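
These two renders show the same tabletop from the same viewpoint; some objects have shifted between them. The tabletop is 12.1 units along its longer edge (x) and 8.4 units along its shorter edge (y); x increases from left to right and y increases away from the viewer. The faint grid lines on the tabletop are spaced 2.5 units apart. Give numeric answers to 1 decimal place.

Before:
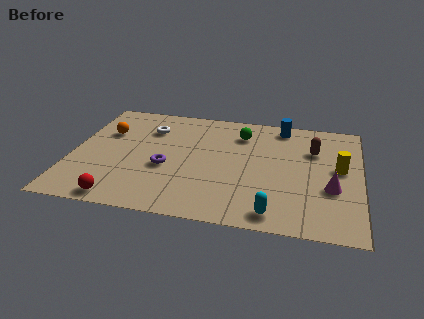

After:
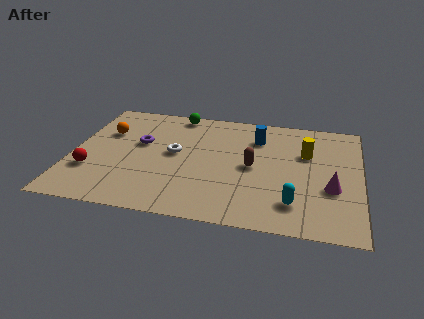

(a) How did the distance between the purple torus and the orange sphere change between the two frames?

-1.9

The distance was about 3.5 in the first image and 1.6 in the second, so they moved 1.9 units closer together.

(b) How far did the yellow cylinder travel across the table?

1.7

From (11.2, 4.6) to (9.8, 5.5), the yellow cylinder covered √(1.4² + 0.9²) ≈ 1.7 units.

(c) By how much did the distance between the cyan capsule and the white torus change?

-1.8

The distance was about 7.6 in the first image and 5.8 in the second, so they moved 1.8 units closer together.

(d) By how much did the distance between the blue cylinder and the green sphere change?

+1.8

They were about 1.9 units apart before and 3.7 after — 1.8 units further apart.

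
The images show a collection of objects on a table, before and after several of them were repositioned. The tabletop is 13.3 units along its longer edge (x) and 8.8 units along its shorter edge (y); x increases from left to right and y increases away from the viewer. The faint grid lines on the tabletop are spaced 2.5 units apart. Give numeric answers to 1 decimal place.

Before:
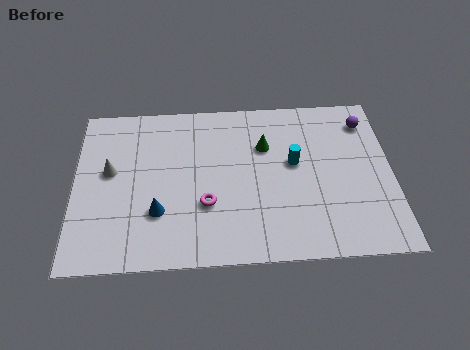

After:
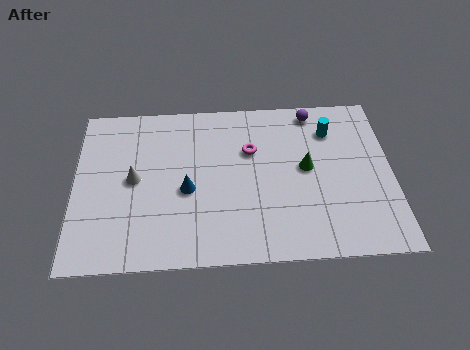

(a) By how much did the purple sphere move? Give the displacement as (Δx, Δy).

(-2.2, 0.7)

The purple sphere started near (12.3, 7.1) and ended near (10.1, 7.8).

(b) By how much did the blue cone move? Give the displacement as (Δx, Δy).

(1.2, 1.1)

From the two frames, the blue cone sits at roughly (3.5, 2.7) before and (4.7, 3.8) after.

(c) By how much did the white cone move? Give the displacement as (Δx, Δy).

(1.0, -0.5)

The white cone started near (1.5, 5.0) and ended near (2.5, 4.5).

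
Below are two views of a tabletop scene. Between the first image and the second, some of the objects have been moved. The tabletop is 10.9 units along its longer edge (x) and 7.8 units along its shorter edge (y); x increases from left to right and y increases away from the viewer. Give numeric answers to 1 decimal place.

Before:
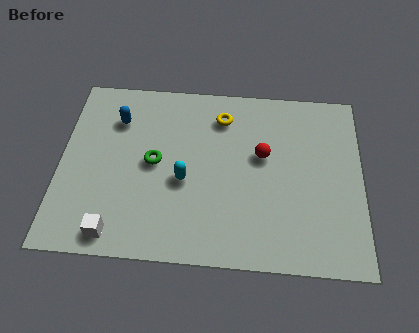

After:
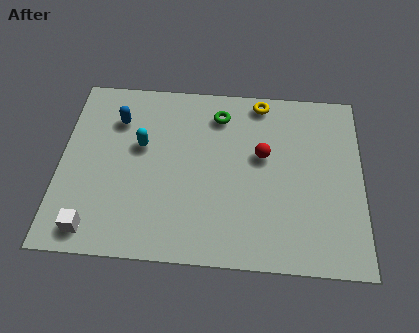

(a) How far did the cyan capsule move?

2.1

From (4.5, 3.3) to (2.9, 4.7), the cyan capsule covered √(1.6² + 1.4²) ≈ 2.1 units.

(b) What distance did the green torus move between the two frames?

3.3

The green torus moved from about (3.4, 4.0) to (5.7, 6.3), a distance of √(2.3² + 2.3²) ≈ 3.3.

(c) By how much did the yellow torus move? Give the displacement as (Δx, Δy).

(1.4, 0.8)

The yellow torus started near (5.8, 6.2) and ended near (7.2, 7.0).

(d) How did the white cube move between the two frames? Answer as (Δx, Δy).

(-0.8, 0.1)

The white cube was at about (2.1, 0.9) and moved to about (1.3, 1.0).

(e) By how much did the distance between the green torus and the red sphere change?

-1.6

Before: roughly 3.9 units apart; after: 2.3. That's 1.6 units closer together.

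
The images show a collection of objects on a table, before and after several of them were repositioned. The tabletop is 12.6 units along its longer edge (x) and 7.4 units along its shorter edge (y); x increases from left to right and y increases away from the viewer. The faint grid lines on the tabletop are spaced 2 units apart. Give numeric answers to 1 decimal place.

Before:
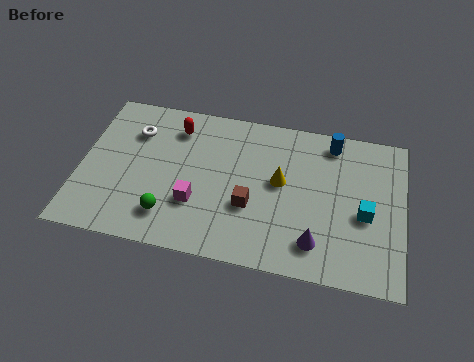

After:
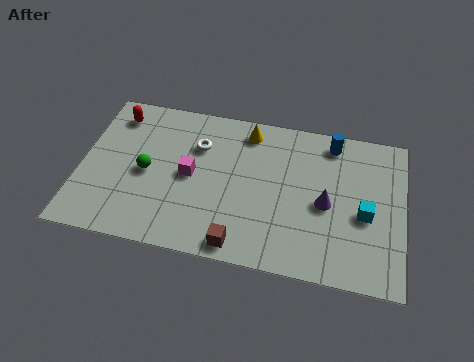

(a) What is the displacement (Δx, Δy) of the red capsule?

(-2.4, 0.2)

The red capsule started near (3.6, 5.9) and ended near (1.2, 6.1).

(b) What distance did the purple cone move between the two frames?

1.9

The purple cone moved from about (9.3, 1.5) to (9.6, 3.4), a distance of √(0.3² + 1.9²) ≈ 1.9.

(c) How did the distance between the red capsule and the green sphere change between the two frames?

-1.3

The distance was about 4.3 in the first image and 3.0 in the second, so they moved 1.3 units closer together.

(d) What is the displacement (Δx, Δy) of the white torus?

(2.5, -0.2)

The white torus started near (2.0, 5.4) and ended near (4.5, 5.2).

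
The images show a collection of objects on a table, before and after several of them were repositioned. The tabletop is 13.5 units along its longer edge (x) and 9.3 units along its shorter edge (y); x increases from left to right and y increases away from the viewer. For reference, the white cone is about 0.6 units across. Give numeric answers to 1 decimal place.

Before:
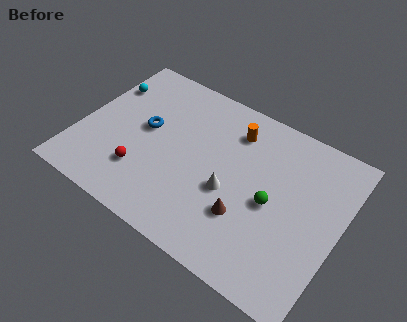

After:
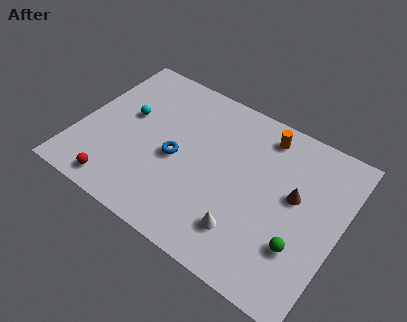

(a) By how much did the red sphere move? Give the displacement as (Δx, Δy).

(-1.0, -1.4)

The red sphere was at about (3.6, 2.5) and moved to about (2.6, 1.1).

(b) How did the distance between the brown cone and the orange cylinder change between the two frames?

-1.3

The distance was about 4.6 in the first image and 3.3 in the second, so they moved 1.3 units closer together.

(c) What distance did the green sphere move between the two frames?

2.3

The green sphere moved from about (10.1, 4.3) to (11.8, 2.8), a distance of √(1.7² + 1.5²) ≈ 2.3.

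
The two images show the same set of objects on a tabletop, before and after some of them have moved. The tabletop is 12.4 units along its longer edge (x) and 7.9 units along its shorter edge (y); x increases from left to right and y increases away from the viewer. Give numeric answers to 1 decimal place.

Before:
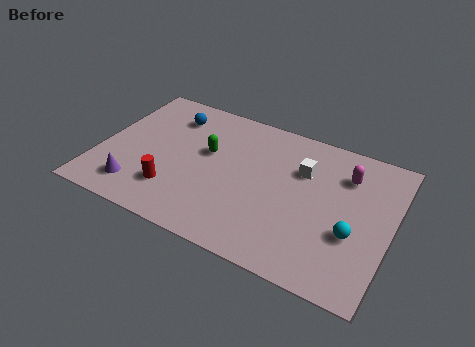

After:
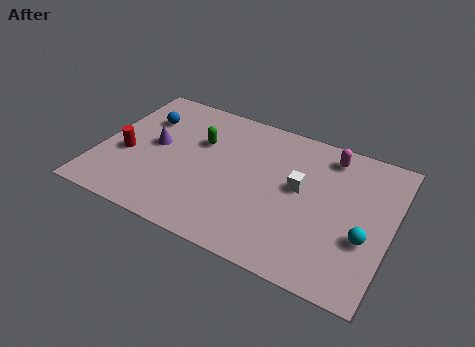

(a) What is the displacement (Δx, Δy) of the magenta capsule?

(-0.8, 0.8)

The magenta capsule was at about (10.3, 5.9) and moved to about (9.5, 6.7).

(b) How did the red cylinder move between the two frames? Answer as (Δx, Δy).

(-2.2, 1.2)

The red cylinder was at about (3.4, 2.0) and moved to about (1.2, 3.2).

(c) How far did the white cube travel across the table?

1.0

The white cube moved from about (8.5, 5.4) to (8.5, 4.4), a distance of √(0.0² + 1.0²) ≈ 1.0.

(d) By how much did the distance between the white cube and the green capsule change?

+0.4

The distance was about 4.1 in the first image and 4.5 in the second, so they moved 0.4 units further apart.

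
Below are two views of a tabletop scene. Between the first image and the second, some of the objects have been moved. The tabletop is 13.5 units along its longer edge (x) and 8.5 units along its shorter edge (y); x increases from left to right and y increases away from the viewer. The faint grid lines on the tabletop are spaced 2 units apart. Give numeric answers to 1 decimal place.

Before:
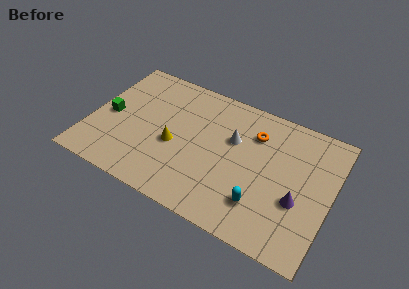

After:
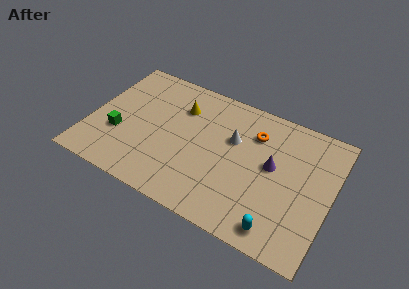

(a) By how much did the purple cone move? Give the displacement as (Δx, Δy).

(-1.6, 1.5)

The purple cone was at about (11.8, 3.2) and moved to about (10.2, 4.7).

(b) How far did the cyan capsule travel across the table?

1.5

The cyan capsule moved from about (9.9, 2.1) to (11.0, 1.1), a distance of √(1.1² + 1.0²) ≈ 1.5.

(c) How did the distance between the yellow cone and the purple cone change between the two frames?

-1.4

They were about 7.0 units apart before and 5.6 after — 1.4 units closer together.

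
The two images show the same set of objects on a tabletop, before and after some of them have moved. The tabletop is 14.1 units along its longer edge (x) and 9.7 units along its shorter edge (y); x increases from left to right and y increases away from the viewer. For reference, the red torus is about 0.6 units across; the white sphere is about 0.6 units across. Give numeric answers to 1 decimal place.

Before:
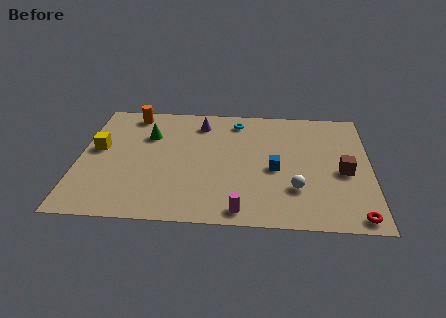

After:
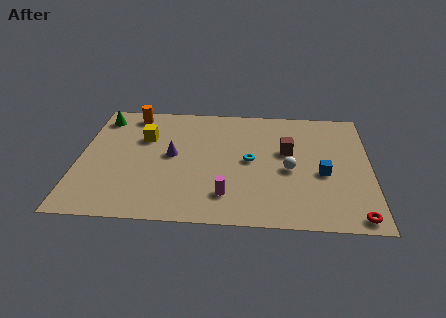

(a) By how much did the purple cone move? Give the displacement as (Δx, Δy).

(-1.3, -2.8)

The purple cone started near (5.8, 7.9) and ended near (4.5, 5.1).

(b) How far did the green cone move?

2.8

From (3.3, 6.7) to (0.9, 8.1), the green cone covered √(2.4² + 1.4²) ≈ 2.8 units.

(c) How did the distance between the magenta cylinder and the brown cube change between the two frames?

-1.2

The distance was about 5.9 in the first image and 4.7 in the second, so they moved 1.2 units closer together.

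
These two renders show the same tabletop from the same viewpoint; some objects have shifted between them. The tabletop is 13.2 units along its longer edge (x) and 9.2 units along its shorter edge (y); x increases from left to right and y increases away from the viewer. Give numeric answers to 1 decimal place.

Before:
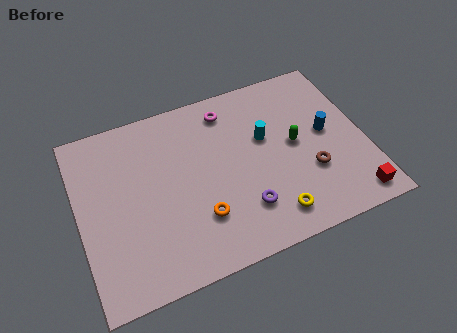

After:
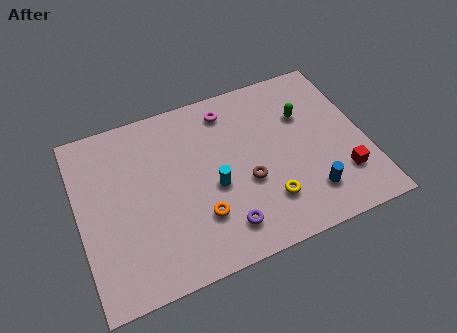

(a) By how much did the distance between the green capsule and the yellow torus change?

+0.9

The distance was about 3.6 in the first image and 4.5 in the second, so they moved 0.9 units further apart.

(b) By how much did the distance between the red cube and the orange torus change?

-0.5

They were about 7.1 units apart before and 6.6 after — 0.5 units closer together.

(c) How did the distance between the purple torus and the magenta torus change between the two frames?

+0.7

Before: roughly 5.4 units apart; after: 6.1. That's 0.7 units further apart.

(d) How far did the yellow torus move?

0.8

The yellow torus was near (8.5, 1.5) before and (8.4, 2.3) after, so it travelled √(0.1² + 0.8²) ≈ 0.8 units.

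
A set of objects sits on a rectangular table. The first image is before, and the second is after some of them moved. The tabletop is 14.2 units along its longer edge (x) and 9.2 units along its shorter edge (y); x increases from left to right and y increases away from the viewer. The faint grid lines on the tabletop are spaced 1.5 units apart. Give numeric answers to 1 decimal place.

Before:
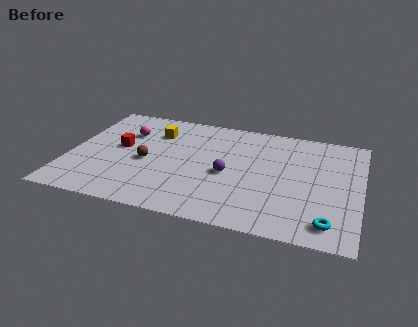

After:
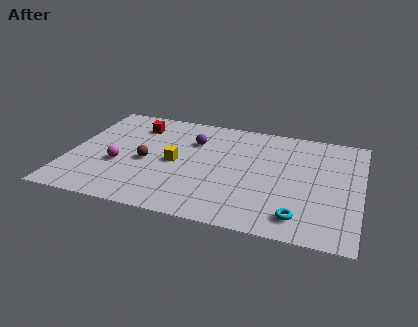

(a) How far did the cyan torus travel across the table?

1.4

The cyan torus moved from about (12.8, 1.4) to (11.4, 1.5), a distance of √(1.4² + 0.1²) ≈ 1.4.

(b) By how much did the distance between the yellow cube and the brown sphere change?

-1.3

They were about 2.7 units apart before and 1.4 after — 1.3 units closer together.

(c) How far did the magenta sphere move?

2.9

From (2.6, 6.4) to (2.5, 3.5), the magenta sphere covered √(0.1² + 2.9²) ≈ 2.9 units.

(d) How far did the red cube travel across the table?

2.3

The red cube moved from about (2.4, 5.0) to (3.0, 7.2), a distance of √(0.6² + 2.2²) ≈ 2.3.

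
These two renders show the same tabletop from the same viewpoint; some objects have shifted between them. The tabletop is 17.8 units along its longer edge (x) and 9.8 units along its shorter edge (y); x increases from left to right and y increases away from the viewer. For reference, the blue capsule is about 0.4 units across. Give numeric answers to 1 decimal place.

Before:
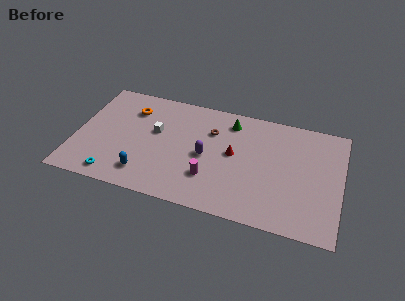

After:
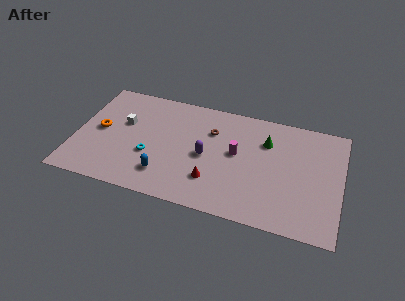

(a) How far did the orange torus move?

3.1

From (3.5, 7.4) to (1.6, 5.0), the orange torus covered √(1.9² + 2.4²) ≈ 3.1 units.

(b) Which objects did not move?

the brown torus and the purple capsule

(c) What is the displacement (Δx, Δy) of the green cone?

(2.5, -1.1)

From the two frames, the green cone sits at roughly (10.2, 8.1) before and (12.7, 7.0) after.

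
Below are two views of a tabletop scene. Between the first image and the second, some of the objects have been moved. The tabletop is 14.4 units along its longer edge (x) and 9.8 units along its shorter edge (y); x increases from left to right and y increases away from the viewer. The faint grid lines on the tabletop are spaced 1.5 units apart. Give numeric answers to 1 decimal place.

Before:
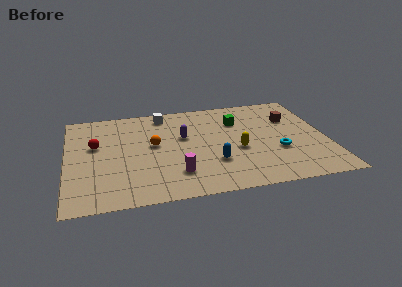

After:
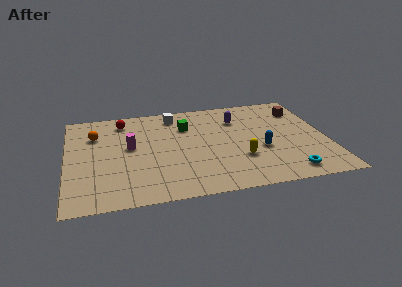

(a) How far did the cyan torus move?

2.2

The cyan torus moved from about (11.6, 3.5) to (12.0, 1.3), a distance of √(0.4² + 2.2²) ≈ 2.2.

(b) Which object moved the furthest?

the magenta cylinder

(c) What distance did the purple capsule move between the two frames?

3.4

The purple capsule moved from about (6.5, 5.9) to (9.6, 7.2), a distance of √(3.1² + 1.3²) ≈ 3.4.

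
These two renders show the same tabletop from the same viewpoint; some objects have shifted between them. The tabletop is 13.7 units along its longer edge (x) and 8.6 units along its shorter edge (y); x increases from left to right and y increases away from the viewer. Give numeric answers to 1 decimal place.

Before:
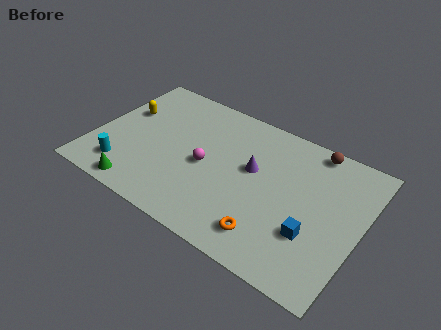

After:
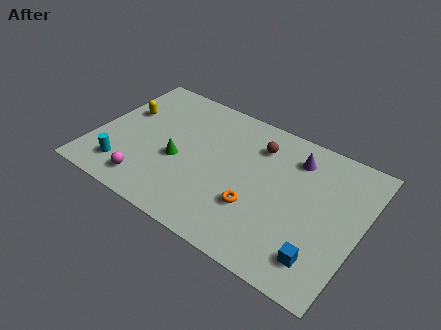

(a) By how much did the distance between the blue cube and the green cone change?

-0.9

They were about 8.8 units apart before and 7.9 after — 0.9 units closer together.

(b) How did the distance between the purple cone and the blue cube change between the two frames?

+1.5

Before: roughly 4.0 units apart; after: 5.5. That's 1.5 units further apart.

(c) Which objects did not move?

the cyan cylinder and the yellow capsule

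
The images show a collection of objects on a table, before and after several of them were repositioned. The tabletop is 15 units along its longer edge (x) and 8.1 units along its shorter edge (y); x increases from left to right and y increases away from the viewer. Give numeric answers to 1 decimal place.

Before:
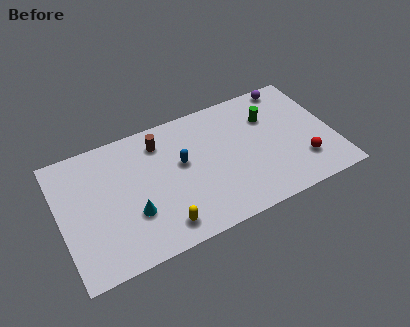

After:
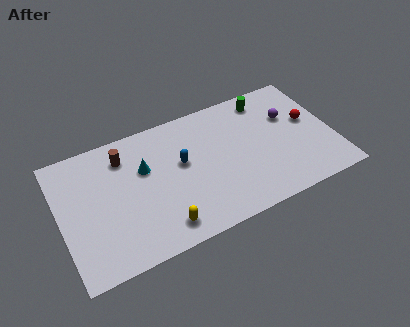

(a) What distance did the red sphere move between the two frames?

2.6

The red sphere was near (13.1, 2.1) before and (13.8, 4.6) after, so it travelled √(0.7² + 2.5²) ≈ 2.6 units.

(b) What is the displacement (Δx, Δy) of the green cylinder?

(0.0, 1.2)

The green cylinder was at about (11.7, 5.7) and moved to about (11.7, 6.9).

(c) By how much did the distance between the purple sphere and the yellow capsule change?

-1.3

They were about 9.9 units apart before and 8.6 after — 1.3 units closer together.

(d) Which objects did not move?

the blue capsule and the yellow capsule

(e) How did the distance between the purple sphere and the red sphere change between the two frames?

-4.0

They were about 5.2 units apart before and 1.2 after — 4.0 units closer together.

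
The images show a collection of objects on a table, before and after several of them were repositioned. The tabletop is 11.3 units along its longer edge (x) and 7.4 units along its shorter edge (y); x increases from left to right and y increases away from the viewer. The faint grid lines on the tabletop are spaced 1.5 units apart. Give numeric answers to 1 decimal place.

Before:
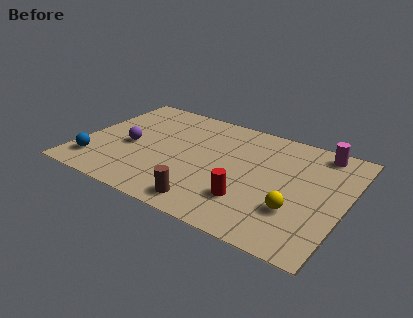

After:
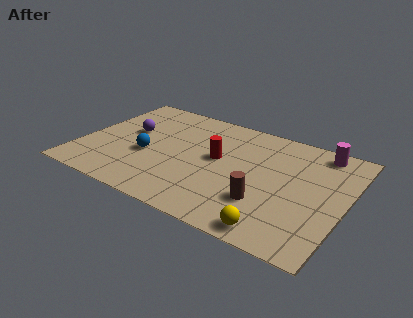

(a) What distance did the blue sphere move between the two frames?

2.5

The blue sphere was near (0.9, 1.5) before and (2.9, 3.0) after, so it travelled √(2.0² + 1.5²) ≈ 2.5 units.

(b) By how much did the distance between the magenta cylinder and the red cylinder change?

-0.3

Before: roughly 5.1 units apart; after: 4.8. That's 0.3 units closer together.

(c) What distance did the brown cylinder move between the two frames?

2.5

The brown cylinder was near (5.9, 1.0) before and (8.1, 2.2) after, so it travelled √(2.2² + 1.2²) ≈ 2.5 units.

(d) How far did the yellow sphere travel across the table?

1.6

The yellow sphere moved from about (9.4, 2.3) to (8.8, 0.8), a distance of √(0.6² + 1.5²) ≈ 1.6.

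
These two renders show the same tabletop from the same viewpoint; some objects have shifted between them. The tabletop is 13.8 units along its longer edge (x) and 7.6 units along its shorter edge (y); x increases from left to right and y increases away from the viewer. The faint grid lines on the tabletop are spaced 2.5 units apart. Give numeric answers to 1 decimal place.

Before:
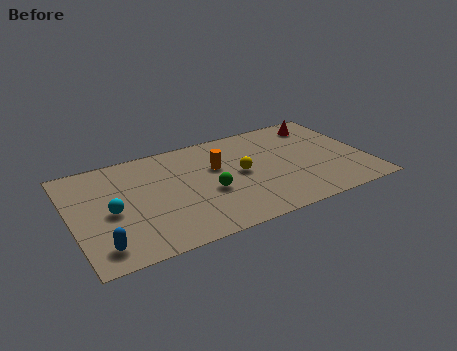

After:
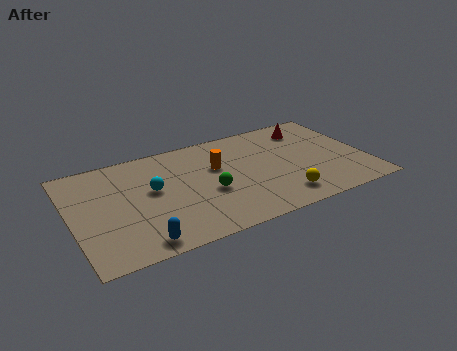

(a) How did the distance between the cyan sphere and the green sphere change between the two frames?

-1.7

They were about 4.5 units apart before and 2.8 after — 1.7 units closer together.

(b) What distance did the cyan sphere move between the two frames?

2.2

The cyan sphere was near (1.8, 3.5) before and (3.8, 4.3) after, so it travelled √(2.0² + 0.8²) ≈ 2.2 units.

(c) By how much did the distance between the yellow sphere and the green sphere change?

+1.8

The distance was about 1.8 in the first image and 3.6 in the second, so they moved 1.8 units further apart.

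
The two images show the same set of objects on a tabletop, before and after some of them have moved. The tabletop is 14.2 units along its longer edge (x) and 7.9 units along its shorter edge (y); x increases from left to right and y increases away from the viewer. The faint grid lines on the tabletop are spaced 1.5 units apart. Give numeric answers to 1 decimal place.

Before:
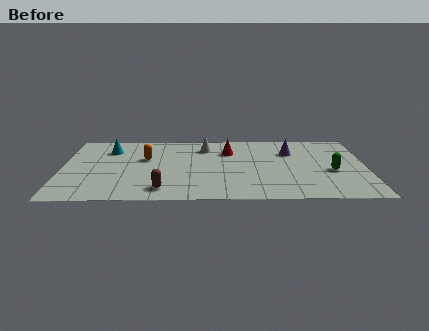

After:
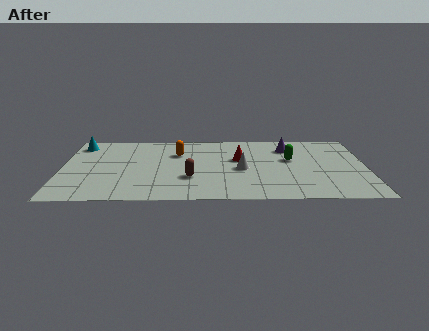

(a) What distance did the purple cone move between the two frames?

0.5

The purple cone moved from about (10.7, 5.6) to (10.6, 6.1), a distance of √(0.1² + 0.5²) ≈ 0.5.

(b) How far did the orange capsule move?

1.6

The orange capsule was near (3.9, 4.9) before and (5.4, 5.5) after, so it travelled √(1.5² + 0.6²) ≈ 1.6 units.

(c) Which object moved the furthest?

the white cone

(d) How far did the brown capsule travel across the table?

1.8

The brown capsule moved from about (4.7, 1.3) to (6.0, 2.6), a distance of √(1.3² + 1.3²) ≈ 1.8.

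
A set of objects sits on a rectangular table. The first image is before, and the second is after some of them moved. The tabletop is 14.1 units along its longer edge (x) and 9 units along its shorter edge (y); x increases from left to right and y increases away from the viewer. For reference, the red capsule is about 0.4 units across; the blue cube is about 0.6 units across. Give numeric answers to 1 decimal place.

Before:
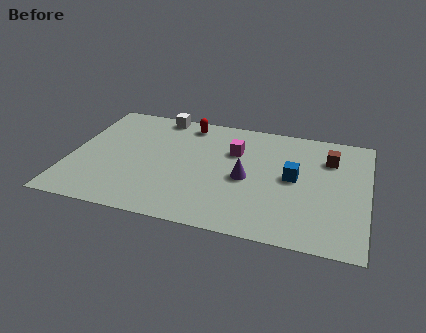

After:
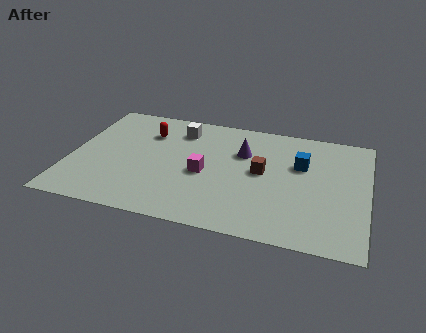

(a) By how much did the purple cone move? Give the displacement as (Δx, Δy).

(-0.3, 2.0)

The purple cone was at about (8.4, 4.1) and moved to about (8.1, 6.1).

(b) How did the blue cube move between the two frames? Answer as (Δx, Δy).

(0.3, 1.1)

From the two frames, the blue cube sits at roughly (10.6, 4.7) before and (10.9, 5.8) after.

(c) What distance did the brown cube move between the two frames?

3.6

From (12.2, 6.6) to (9.1, 4.8), the brown cube covered √(3.1² + 1.8²) ≈ 3.6 units.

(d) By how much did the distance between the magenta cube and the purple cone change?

+0.6

The distance was about 2.1 in the first image and 2.7 in the second, so they moved 0.6 units further apart.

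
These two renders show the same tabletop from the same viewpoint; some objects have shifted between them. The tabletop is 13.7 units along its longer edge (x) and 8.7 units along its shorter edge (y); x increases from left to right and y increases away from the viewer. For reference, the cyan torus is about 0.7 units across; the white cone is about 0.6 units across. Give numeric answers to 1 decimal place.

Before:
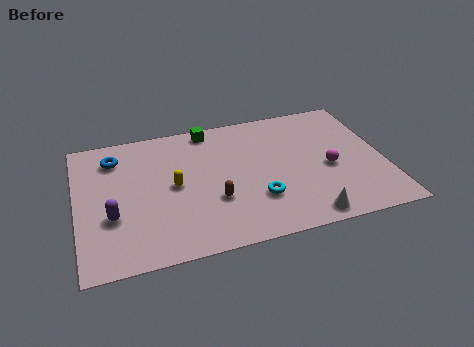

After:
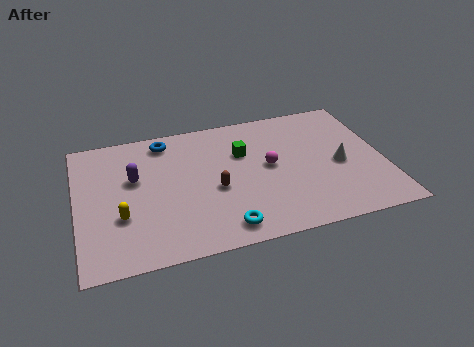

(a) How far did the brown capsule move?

0.7

The brown capsule moved from about (6.0, 3.0) to (6.1, 3.7), a distance of √(0.1² + 0.7²) ≈ 0.7.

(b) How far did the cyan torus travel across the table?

2.1

The cyan torus moved from about (7.9, 2.6) to (6.3, 1.2), a distance of √(1.6² + 1.4²) ≈ 2.1.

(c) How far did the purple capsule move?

2.5

From (1.5, 3.1) to (2.6, 5.3), the purple capsule covered √(1.1² + 2.2²) ≈ 2.5 units.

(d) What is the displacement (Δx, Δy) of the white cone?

(1.8, 3.0)

From the two frames, the white cone sits at roughly (9.9, 0.9) before and (11.7, 3.9) after.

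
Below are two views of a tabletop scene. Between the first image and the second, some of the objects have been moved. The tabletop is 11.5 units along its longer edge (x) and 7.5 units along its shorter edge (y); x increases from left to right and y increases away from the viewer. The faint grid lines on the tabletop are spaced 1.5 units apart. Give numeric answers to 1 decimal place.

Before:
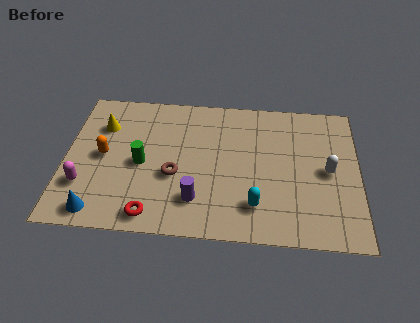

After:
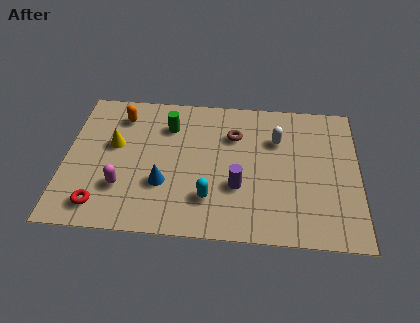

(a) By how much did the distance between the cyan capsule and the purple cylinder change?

-1.0

Before: roughly 2.3 units apart; after: 1.3. That's 1.0 units closer together.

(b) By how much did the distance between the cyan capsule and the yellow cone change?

-2.6

Before: roughly 7.1 units apart; after: 4.5. That's 2.6 units closer together.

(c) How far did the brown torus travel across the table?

3.3

From (4.3, 3.0) to (6.6, 5.3), the brown torus covered √(2.3² + 2.3²) ≈ 3.3 units.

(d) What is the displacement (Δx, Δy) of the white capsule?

(-2.0, 1.5)

From the two frames, the white capsule sits at roughly (10.3, 3.7) before and (8.3, 5.2) after.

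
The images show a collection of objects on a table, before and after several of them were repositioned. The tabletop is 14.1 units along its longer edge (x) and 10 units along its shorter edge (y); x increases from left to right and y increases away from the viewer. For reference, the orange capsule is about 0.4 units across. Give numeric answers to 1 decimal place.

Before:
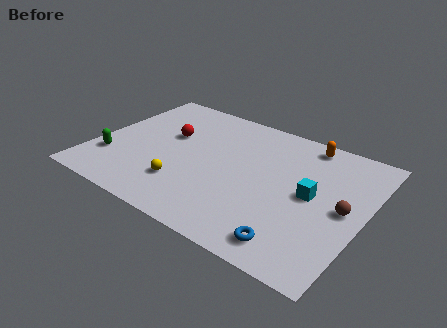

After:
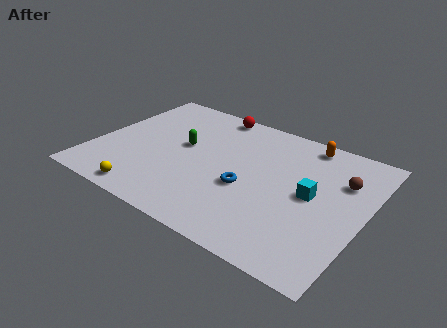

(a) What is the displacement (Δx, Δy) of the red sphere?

(1.8, 3.0)

The red sphere was at about (3.6, 6.1) and moved to about (5.4, 9.1).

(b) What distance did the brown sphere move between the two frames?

2.0

The brown sphere was near (13.1, 4.9) before and (12.7, 6.9) after, so it travelled √(0.4² + 2.0²) ≈ 2.0 units.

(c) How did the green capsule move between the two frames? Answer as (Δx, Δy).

(3.4, 2.8)

The green capsule was at about (1.1, 2.8) and moved to about (4.5, 5.6).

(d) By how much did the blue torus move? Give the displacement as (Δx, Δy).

(-2.9, 2.6)

The blue torus started near (11.1, 1.4) and ended near (8.2, 4.0).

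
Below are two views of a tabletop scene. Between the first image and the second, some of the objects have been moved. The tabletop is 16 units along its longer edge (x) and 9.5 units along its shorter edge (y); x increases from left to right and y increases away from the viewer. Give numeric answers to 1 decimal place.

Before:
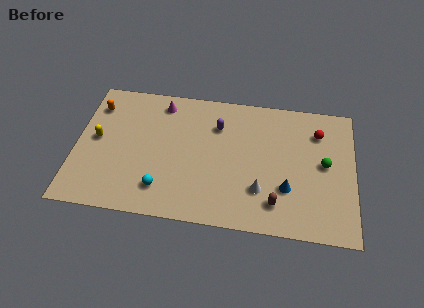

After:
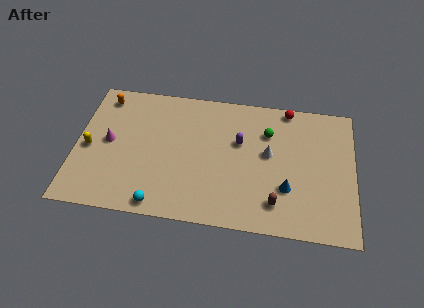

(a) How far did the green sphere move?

3.8

The green sphere was near (14.3, 5.0) before and (11.0, 6.8) after, so it travelled √(3.3² + 1.8²) ≈ 3.8 units.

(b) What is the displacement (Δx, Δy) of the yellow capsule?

(-0.4, -0.7)

The yellow capsule was at about (1.2, 5.0) and moved to about (0.8, 4.3).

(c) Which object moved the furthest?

the magenta cone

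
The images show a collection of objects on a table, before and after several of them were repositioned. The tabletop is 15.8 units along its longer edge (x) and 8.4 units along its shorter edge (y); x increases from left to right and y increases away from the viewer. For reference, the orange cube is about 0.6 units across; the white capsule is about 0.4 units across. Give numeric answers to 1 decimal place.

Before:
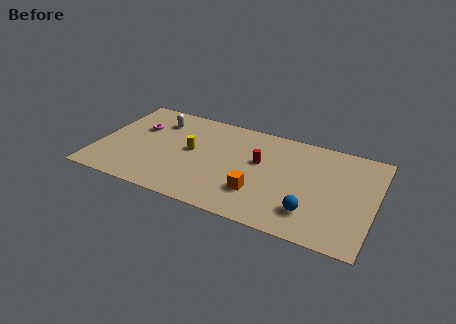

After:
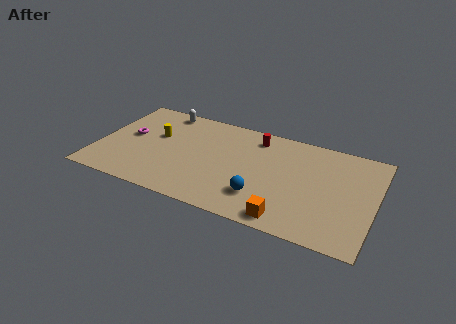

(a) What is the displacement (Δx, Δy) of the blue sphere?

(-2.8, 0.2)

From the two frames, the blue sphere sits at roughly (12.4, 2.0) before and (9.6, 2.2) after.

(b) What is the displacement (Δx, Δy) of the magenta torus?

(-0.4, -0.9)

The magenta torus was at about (2.1, 5.5) and moved to about (1.7, 4.6).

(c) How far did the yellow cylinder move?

2.2

The yellow cylinder moved from about (5.3, 4.5) to (3.2, 5.1), a distance of √(2.1² + 0.6²) ≈ 2.2.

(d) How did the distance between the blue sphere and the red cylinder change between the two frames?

+0.5

The distance was about 4.4 in the first image and 4.9 in the second, so they moved 0.5 units further apart.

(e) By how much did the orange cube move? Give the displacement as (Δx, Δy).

(1.8, -1.4)

The orange cube started near (9.4, 2.4) and ended near (11.2, 1.0).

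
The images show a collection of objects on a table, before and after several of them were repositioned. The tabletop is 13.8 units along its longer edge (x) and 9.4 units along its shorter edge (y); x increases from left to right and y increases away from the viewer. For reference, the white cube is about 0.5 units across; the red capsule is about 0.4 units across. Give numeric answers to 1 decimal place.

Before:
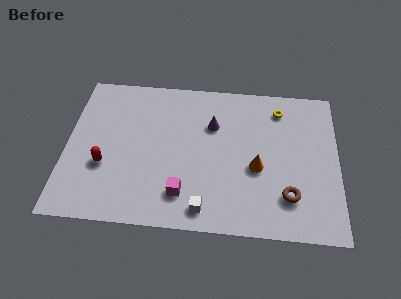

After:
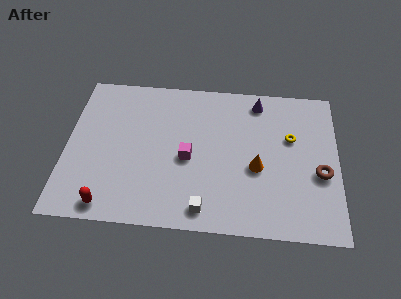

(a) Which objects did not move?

the orange cone and the white cube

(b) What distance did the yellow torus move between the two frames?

1.9

The yellow torus was near (10.8, 7.7) before and (11.4, 5.9) after, so it travelled √(0.6² + 1.8²) ≈ 1.9 units.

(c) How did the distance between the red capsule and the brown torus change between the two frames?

+1.6

Before: roughly 9.4 units apart; after: 11.0. That's 1.6 units further apart.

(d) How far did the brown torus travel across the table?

2.2

From (11.3, 2.3) to (12.9, 3.8), the brown torus covered √(1.6² + 1.5²) ≈ 2.2 units.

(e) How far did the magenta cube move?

2.2

The magenta cube was near (6.0, 2.0) before and (6.2, 4.2) after, so it travelled √(0.2² + 2.2²) ≈ 2.2 units.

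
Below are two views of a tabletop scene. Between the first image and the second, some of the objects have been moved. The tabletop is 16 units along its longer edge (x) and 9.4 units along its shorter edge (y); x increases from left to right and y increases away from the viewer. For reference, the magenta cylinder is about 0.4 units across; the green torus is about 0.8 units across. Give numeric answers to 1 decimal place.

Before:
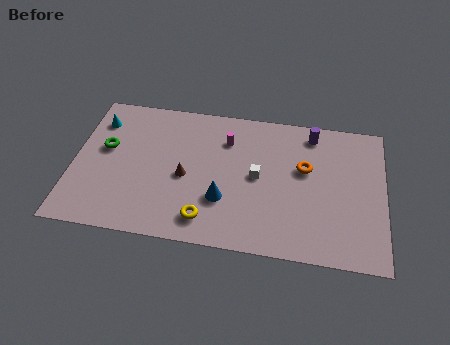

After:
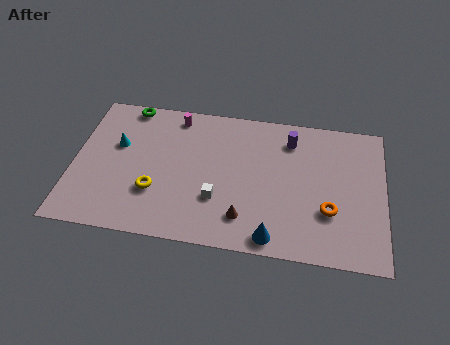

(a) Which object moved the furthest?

the brown cone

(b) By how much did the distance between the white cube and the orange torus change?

+3.1

They were about 2.6 units apart before and 5.7 after — 3.1 units further apart.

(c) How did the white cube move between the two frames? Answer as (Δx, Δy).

(-2.0, -1.8)

The white cube was at about (9.5, 4.8) and moved to about (7.5, 3.0).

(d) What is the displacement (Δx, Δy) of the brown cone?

(3.1, -2.2)

The brown cone was at about (5.8, 4.2) and moved to about (8.9, 2.0).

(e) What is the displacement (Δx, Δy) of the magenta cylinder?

(-2.7, 1.2)

The magenta cylinder was at about (7.8, 7.0) and moved to about (5.1, 8.2).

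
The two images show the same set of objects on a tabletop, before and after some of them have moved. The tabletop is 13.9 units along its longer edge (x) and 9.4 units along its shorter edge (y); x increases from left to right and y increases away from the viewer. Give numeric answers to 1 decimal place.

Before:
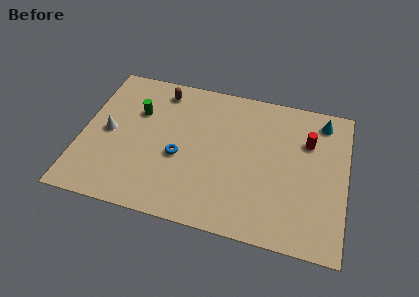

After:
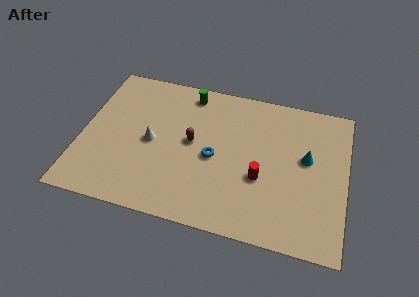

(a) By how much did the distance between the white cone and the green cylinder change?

+1.9

The distance was about 2.2 in the first image and 4.1 in the second, so they moved 1.9 units further apart.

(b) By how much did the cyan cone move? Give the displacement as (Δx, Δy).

(-0.7, -2.6)

From the two frames, the cyan cone sits at roughly (12.5, 8.0) before and (11.8, 5.4) after.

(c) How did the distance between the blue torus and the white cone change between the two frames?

-0.6

The distance was about 3.9 in the first image and 3.3 in the second, so they moved 0.6 units closer together.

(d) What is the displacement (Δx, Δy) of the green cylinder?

(2.6, 1.9)

The green cylinder was at about (2.8, 6.3) and moved to about (5.4, 8.2).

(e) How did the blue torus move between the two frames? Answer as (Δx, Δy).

(1.8, 0.4)

The blue torus started near (5.2, 3.9) and ended near (7.0, 4.3).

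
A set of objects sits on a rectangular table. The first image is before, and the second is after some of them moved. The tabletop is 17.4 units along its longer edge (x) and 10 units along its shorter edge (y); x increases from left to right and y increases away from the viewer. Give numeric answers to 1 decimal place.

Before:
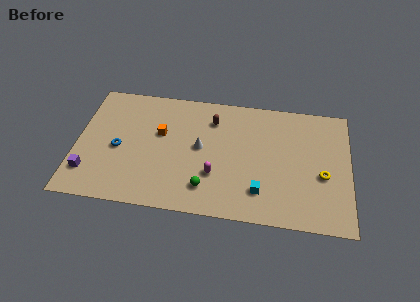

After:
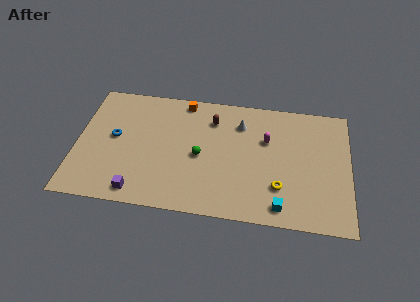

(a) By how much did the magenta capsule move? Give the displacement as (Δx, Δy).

(3.2, 3.3)

The magenta capsule started near (8.9, 3.2) and ended near (12.1, 6.5).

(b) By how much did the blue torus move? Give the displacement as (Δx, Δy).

(-0.3, 0.9)

The blue torus started near (2.7, 4.5) and ended near (2.4, 5.4).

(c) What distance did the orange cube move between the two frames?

3.2

From (5.3, 6.1) to (6.7, 9.0), the orange cube covered √(1.4² + 2.9²) ≈ 3.2 units.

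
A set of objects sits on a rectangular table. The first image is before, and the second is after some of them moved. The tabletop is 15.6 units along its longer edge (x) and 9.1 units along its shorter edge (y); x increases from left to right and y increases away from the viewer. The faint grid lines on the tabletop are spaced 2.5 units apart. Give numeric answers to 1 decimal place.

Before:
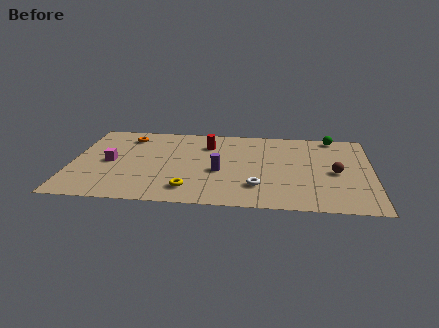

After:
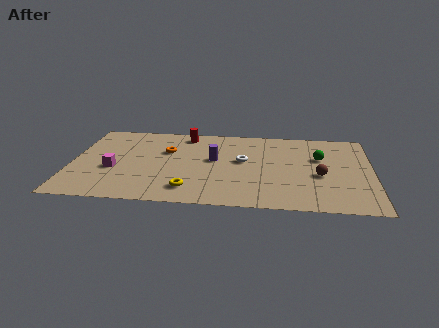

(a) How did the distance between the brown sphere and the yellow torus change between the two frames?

-0.9

Before: roughly 7.9 units apart; after: 7.0. That's 0.9 units closer together.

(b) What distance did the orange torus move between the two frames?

2.6

The orange torus moved from about (2.8, 7.4) to (4.9, 5.9), a distance of √(2.1² + 1.5²) ≈ 2.6.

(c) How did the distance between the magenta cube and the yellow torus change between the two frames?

-0.6

The distance was about 5.0 in the first image and 4.4 in the second, so they moved 0.6 units closer together.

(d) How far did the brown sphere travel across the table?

0.9

The brown sphere moved from about (13.7, 4.2) to (12.9, 3.8), a distance of √(0.8² + 0.4²) ≈ 0.9.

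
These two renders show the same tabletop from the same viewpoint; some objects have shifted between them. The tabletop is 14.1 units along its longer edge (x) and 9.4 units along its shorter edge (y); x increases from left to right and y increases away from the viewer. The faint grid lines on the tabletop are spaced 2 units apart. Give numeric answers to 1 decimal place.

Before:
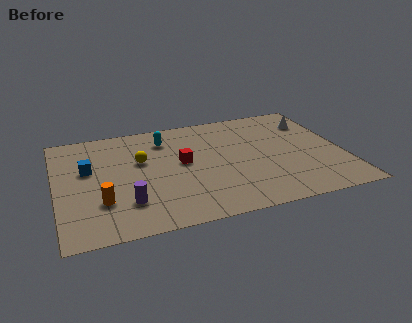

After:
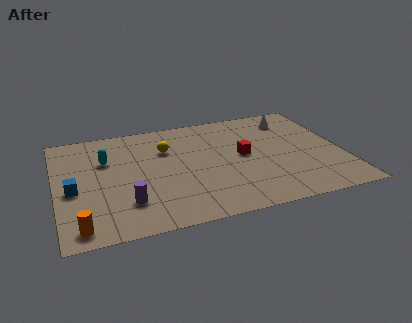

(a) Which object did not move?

the purple cylinder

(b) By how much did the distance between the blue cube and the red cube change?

+3.8

They were about 4.6 units apart before and 8.4 after — 3.8 units further apart.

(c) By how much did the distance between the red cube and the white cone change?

-3.2

They were about 7.0 units apart before and 3.8 after — 3.2 units closer together.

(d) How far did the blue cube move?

1.8

The blue cube was near (1.6, 5.7) before and (0.8, 4.1) after, so it travelled √(0.8² + 1.6²) ≈ 1.8 units.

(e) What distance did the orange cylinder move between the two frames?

2.0

The orange cylinder moved from about (2.1, 2.8) to (1.0, 1.1), a distance of √(1.1² + 1.7²) ≈ 2.0.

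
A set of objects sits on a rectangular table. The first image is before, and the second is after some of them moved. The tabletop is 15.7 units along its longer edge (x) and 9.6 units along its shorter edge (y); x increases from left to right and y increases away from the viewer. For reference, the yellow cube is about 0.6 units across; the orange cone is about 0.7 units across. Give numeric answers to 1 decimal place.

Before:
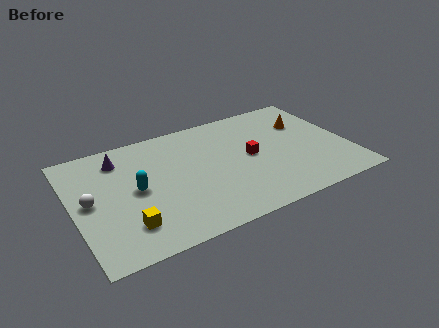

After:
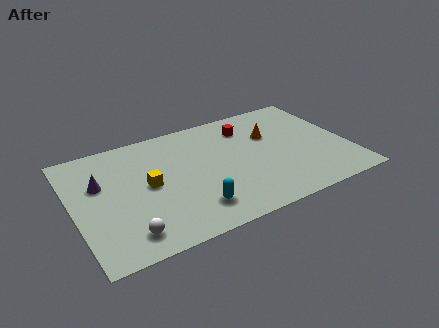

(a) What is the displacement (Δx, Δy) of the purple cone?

(-1.3, -1.6)

From the two frames, the purple cone sits at roughly (2.9, 7.7) before and (1.6, 6.1) after.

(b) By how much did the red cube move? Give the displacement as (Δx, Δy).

(0.2, 2.6)

From the two frames, the red cube sits at roughly (10.1, 4.9) before and (10.3, 7.5) after.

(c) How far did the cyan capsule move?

4.0

From (3.5, 4.8) to (6.4, 2.0), the cyan capsule covered √(2.9² + 2.8²) ≈ 4.0 units.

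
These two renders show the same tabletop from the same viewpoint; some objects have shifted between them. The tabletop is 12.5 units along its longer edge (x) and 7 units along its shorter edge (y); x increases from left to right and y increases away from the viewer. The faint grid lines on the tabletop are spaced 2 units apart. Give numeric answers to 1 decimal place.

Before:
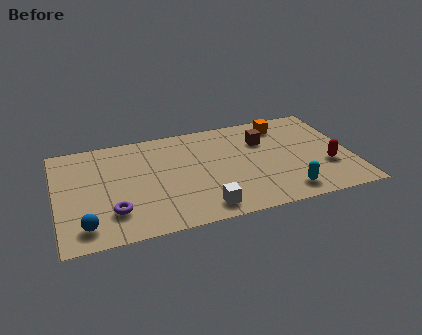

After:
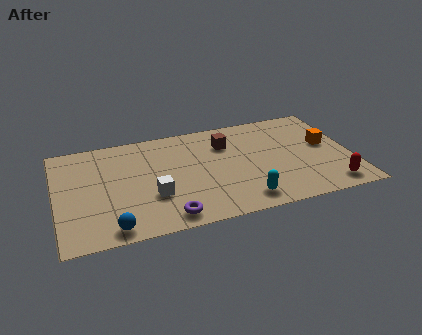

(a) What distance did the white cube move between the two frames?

2.4

From (6.0, 1.0) to (4.0, 2.4), the white cube covered √(2.0² + 1.4²) ≈ 2.4 units.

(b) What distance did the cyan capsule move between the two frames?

1.8

The cyan capsule moved from about (9.5, 1.1) to (7.7, 1.1), a distance of √(1.8² + 0.0²) ≈ 1.8.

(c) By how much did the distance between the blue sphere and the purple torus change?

+1.0

They were about 1.3 units apart before and 2.3 after — 1.0 units further apart.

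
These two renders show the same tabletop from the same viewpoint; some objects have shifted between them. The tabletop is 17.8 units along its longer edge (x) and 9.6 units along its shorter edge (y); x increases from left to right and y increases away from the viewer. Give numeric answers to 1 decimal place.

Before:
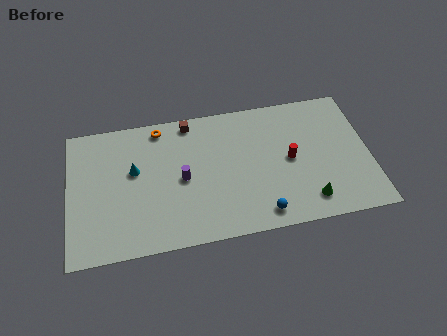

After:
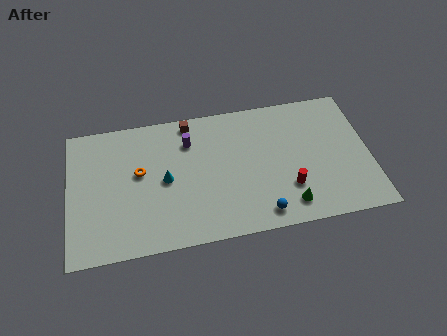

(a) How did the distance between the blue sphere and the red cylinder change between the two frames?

-1.7

Before: roughly 4.0 units apart; after: 2.3. That's 1.7 units closer together.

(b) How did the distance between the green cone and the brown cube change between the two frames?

-0.7

They were about 9.6 units apart before and 8.9 after — 0.7 units closer together.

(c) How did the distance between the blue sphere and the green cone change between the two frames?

-1.2

The distance was about 2.8 in the first image and 1.6 in the second, so they moved 1.2 units closer together.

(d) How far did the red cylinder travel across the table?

2.0

The red cylinder moved from about (13.1, 4.8) to (12.9, 2.8), a distance of √(0.2² + 2.0²) ≈ 2.0.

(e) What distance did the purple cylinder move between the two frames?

2.6

The purple cylinder was near (6.7, 4.6) before and (7.2, 7.2) after, so it travelled √(0.5² + 2.6²) ≈ 2.6 units.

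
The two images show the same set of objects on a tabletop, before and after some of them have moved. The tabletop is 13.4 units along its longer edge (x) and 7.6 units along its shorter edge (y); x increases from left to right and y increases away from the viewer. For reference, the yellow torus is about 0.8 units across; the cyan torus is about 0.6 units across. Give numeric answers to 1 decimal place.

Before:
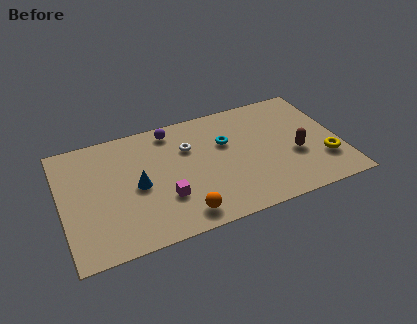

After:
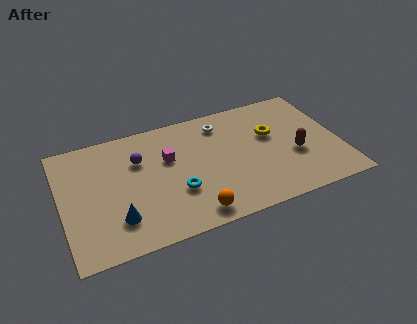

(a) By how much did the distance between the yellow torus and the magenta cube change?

-2.7

Before: roughly 7.7 units apart; after: 5.0. That's 2.7 units closer together.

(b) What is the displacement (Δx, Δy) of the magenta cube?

(0.4, 2.4)

The magenta cube started near (4.8, 2.4) and ended near (5.2, 4.8).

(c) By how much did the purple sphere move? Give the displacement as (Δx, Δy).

(-1.7, -1.4)

The purple sphere was at about (5.5, 6.6) and moved to about (3.8, 5.2).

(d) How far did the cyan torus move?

3.5

The cyan torus moved from about (8.0, 4.9) to (5.4, 2.6), a distance of √(2.6² + 2.3²) ≈ 3.5.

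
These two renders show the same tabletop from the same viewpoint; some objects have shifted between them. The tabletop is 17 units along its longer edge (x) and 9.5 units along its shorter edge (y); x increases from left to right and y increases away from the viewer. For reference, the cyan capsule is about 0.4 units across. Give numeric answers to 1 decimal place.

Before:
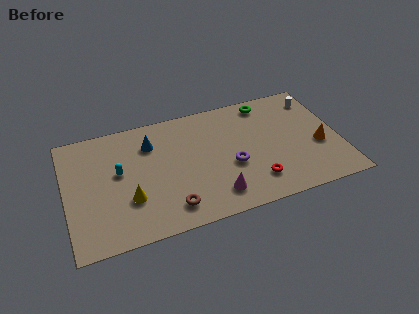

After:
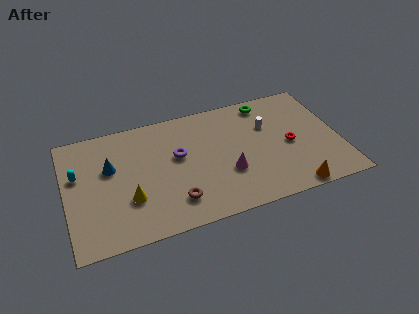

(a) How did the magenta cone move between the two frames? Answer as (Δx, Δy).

(0.9, 1.5)

The magenta cone started near (9.0, 1.8) and ended near (9.9, 3.3).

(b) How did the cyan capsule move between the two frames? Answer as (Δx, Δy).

(-2.5, 0.5)

From the two frames, the cyan capsule sits at roughly (3.3, 5.4) before and (0.8, 5.9) after.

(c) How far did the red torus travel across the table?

3.3

The red torus was near (11.5, 2.1) before and (13.9, 4.4) after, so it travelled √(2.4² + 2.3²) ≈ 3.3 units.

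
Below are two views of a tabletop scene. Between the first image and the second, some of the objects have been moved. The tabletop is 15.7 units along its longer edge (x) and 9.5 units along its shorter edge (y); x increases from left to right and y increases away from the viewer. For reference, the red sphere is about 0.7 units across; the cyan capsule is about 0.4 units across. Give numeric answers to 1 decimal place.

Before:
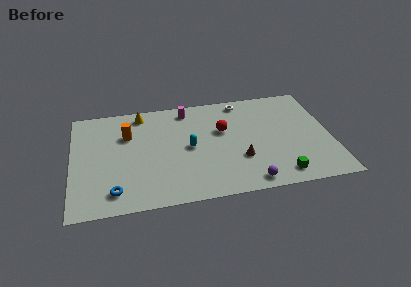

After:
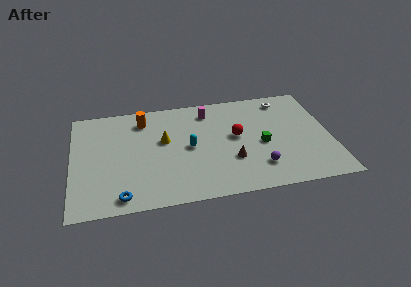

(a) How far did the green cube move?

3.0

The green cube moved from about (12.4, 1.3) to (11.5, 4.2), a distance of √(0.9² + 2.9²) ≈ 3.0.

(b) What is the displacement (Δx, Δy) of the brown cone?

(-0.5, 0.0)

The brown cone was at about (10.1, 3.1) and moved to about (9.6, 3.1).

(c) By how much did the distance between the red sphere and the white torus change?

+1.4

The distance was about 2.8 in the first image and 4.2 in the second, so they moved 1.4 units further apart.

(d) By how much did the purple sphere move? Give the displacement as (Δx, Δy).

(0.7, 1.2)

From the two frames, the purple sphere sits at roughly (10.5, 1.0) before and (11.2, 2.2) after.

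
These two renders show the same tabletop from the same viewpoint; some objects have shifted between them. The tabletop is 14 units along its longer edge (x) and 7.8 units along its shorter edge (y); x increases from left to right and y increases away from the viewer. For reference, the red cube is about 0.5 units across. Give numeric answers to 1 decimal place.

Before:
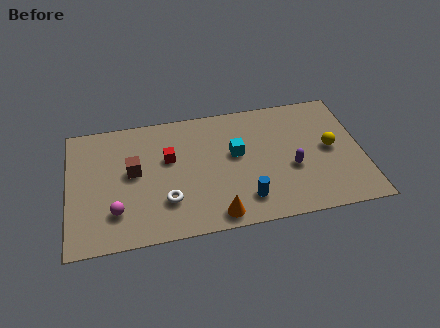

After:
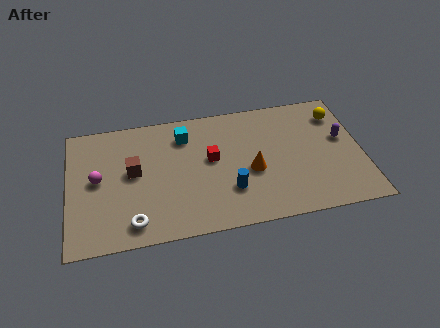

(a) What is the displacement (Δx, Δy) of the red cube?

(2.0, -0.4)

From the two frames, the red cube sits at roughly (4.8, 4.8) before and (6.8, 4.4) after.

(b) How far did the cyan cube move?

2.9

The cyan cube was near (8.0, 4.5) before and (5.6, 6.1) after, so it travelled √(2.4² + 1.6²) ≈ 2.9 units.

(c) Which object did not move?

the brown cube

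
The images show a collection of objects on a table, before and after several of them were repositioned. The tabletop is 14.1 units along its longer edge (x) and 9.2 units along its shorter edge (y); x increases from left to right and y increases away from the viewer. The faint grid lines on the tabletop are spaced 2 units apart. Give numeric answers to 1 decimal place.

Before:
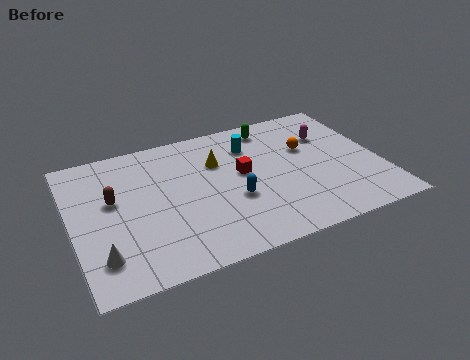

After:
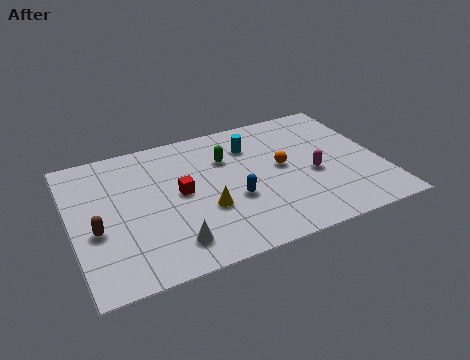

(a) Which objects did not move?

the blue capsule and the cyan cylinder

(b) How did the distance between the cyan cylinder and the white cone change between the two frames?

-2.1

The distance was about 8.8 in the first image and 6.7 in the second, so they moved 2.1 units closer together.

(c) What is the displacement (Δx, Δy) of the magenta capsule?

(-1.1, -2.5)

The magenta capsule started near (12.0, 6.4) and ended near (10.9, 3.9).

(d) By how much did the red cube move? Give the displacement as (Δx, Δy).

(-2.9, -0.3)

From the two frames, the red cube sits at roughly (7.8, 5.1) before and (4.9, 4.8) after.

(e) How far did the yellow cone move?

3.1

The yellow cone was near (6.8, 6.3) before and (5.9, 3.3) after, so it travelled √(0.9² + 3.0²) ≈ 3.1 units.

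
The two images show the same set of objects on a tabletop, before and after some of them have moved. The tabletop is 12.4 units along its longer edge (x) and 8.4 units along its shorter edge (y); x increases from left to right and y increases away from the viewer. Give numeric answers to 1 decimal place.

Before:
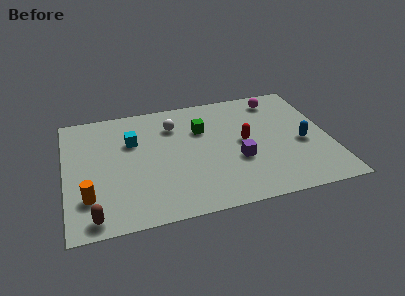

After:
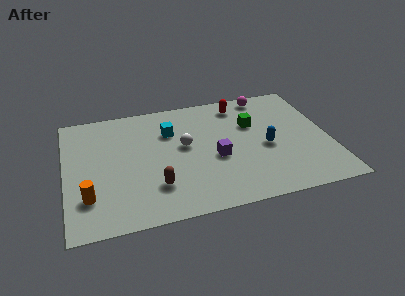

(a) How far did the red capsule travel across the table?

2.8

The red capsule moved from about (8.4, 4.3) to (8.4, 7.1), a distance of √(0.0² + 2.8²) ≈ 2.8.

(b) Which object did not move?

the orange cylinder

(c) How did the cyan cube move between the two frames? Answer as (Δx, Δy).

(1.8, 0.3)

From the two frames, the cyan cube sits at roughly (3.2, 5.6) before and (5.0, 5.9) after.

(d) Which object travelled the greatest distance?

the brown capsule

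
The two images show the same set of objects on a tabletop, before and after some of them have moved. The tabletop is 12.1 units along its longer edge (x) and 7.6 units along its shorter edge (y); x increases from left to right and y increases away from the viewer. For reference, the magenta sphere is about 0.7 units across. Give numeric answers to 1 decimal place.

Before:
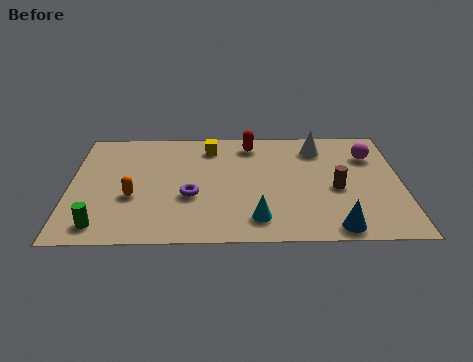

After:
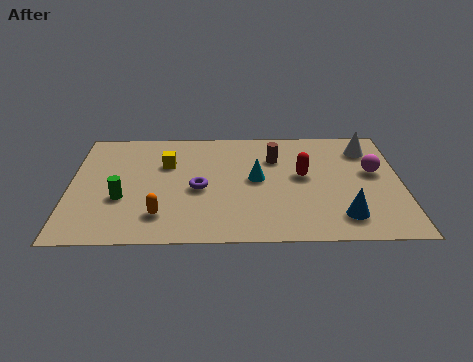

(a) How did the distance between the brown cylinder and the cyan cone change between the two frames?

-1.9

Before: roughly 3.5 units apart; after: 1.6. That's 1.9 units closer together.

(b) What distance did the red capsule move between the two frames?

2.9

From (6.6, 6.4) to (8.5, 4.2), the red capsule covered √(1.9² + 2.2²) ≈ 2.9 units.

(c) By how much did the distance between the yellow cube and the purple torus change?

-1.3

Before: roughly 3.4 units apart; after: 2.1. That's 1.3 units closer together.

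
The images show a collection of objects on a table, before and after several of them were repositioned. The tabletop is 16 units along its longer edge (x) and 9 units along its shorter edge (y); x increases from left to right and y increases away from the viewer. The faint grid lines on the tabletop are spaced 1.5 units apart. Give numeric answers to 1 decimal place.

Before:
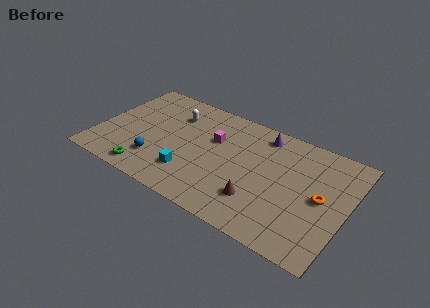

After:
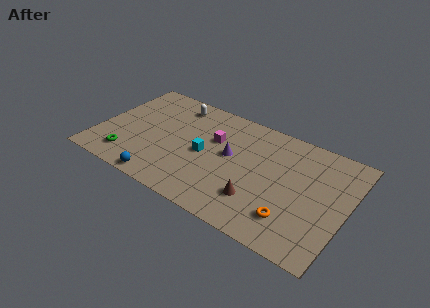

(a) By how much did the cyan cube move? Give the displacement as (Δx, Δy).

(0.6, 2.0)

The cyan cube started near (6.3, 2.3) and ended near (6.9, 4.3).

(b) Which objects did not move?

the brown cone and the magenta cube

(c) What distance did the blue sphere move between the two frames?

1.6

From (4.1, 2.3) to (4.7, 0.8), the blue sphere covered √(0.6² + 1.5²) ≈ 1.6 units.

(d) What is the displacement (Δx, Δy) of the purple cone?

(-1.7, -2.7)

The purple cone started near (10.2, 7.7) and ended near (8.5, 5.0).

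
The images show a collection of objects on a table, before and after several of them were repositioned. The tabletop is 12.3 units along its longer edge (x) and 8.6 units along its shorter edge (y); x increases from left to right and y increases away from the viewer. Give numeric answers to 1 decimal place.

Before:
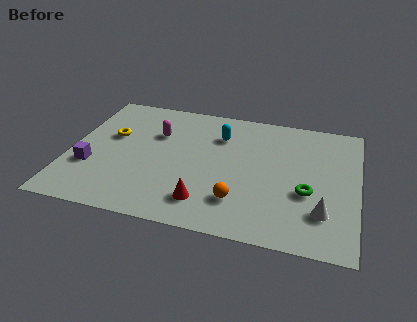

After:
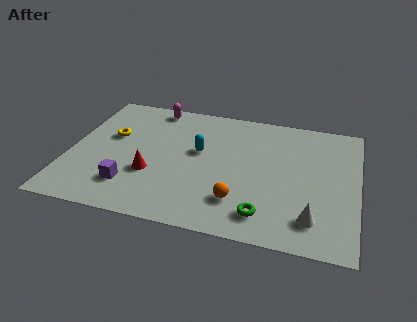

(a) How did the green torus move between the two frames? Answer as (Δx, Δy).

(-1.7, -1.8)

The green torus started near (10.2, 3.3) and ended near (8.5, 1.5).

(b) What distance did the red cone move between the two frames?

2.7

The red cone was near (6.0, 1.7) before and (3.6, 3.0) after, so it travelled √(2.4² + 1.3²) ≈ 2.7 units.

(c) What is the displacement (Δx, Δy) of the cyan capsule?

(-0.8, -1.3)

The cyan capsule started near (6.3, 6.3) and ended near (5.5, 5.0).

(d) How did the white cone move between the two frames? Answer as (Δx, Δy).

(-0.4, -0.5)

The white cone started near (10.9, 2.2) and ended near (10.5, 1.7).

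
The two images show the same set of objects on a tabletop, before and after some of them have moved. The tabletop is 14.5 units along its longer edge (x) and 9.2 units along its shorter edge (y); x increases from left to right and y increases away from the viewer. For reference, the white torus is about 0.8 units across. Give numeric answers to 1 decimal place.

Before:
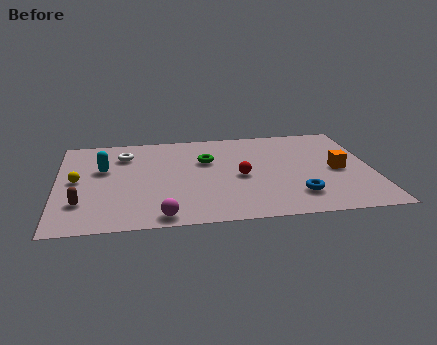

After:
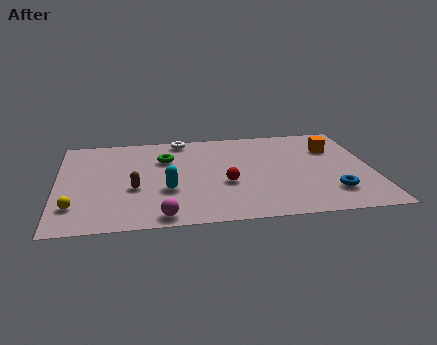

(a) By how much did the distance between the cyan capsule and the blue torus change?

-1.9

Before: roughly 9.5 units apart; after: 7.6. That's 1.9 units closer together.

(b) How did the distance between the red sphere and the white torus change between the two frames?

-0.9

They were about 6.0 units apart before and 5.1 after — 0.9 units closer together.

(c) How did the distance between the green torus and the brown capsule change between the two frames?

-3.6

Before: roughly 6.8 units apart; after: 3.2. That's 3.6 units closer together.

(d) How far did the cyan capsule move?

3.8

The cyan capsule moved from about (2.1, 5.7) to (5.0, 3.3), a distance of √(2.9² + 2.4²) ≈ 3.8.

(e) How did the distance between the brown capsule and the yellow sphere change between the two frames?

+0.8

The distance was about 2.2 in the first image and 3.0 in the second, so they moved 0.8 units further apart.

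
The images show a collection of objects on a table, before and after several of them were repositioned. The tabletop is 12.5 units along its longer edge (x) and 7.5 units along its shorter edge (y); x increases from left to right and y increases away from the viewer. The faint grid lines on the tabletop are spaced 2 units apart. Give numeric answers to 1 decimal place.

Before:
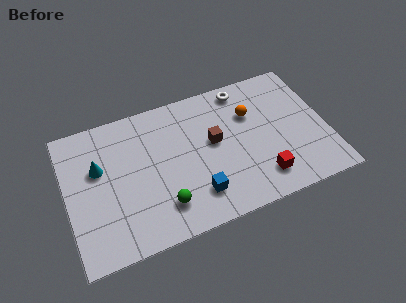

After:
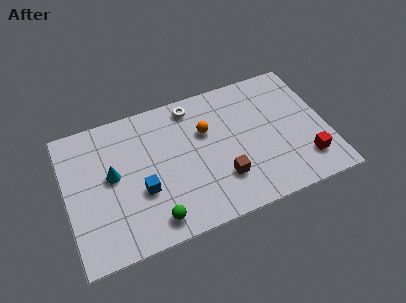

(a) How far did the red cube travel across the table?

2.2

The red cube moved from about (9.1, 1.5) to (11.3, 1.7), a distance of √(2.2² + 0.2²) ≈ 2.2.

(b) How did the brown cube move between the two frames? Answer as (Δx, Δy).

(0.2, -2.1)

From the two frames, the brown cube sits at roughly (7.1, 4.2) before and (7.3, 2.1) after.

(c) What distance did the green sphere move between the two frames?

0.8

The green sphere moved from about (4.4, 1.7) to (3.9, 1.1), a distance of √(0.5² + 0.6²) ≈ 0.8.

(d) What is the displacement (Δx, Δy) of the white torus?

(-2.5, -0.1)

From the two frames, the white torus sits at roughly (8.8, 6.6) before and (6.3, 6.5) after.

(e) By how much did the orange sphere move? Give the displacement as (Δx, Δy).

(-2.2, -0.2)

The orange sphere started near (9.0, 5.1) and ended near (6.8, 4.9).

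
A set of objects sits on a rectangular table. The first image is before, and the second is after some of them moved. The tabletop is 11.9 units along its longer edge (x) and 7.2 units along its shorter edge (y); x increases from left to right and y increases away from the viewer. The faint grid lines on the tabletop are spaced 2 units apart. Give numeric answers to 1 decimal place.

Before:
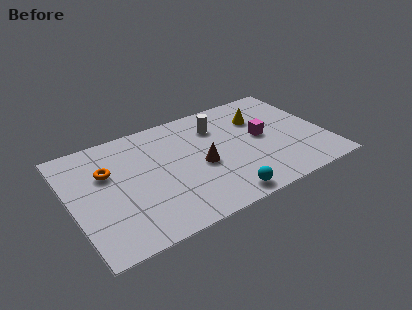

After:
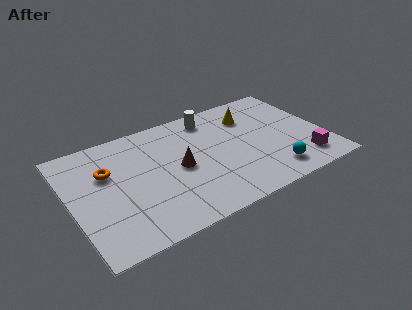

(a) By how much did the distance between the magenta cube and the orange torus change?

+2.1

They were about 7.3 units apart before and 9.4 after — 2.1 units further apart.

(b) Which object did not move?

the orange torus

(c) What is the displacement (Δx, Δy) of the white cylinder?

(-0.2, 0.7)

The white cylinder started near (7.1, 5.4) and ended near (6.9, 6.1).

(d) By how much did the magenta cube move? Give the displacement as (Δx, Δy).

(1.6, -2.4)

The magenta cube started near (9.0, 3.8) and ended near (10.6, 1.4).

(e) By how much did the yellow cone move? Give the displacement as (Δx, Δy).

(-0.4, 0.3)

From the two frames, the yellow cone sits at roughly (9.1, 5.1) before and (8.7, 5.4) after.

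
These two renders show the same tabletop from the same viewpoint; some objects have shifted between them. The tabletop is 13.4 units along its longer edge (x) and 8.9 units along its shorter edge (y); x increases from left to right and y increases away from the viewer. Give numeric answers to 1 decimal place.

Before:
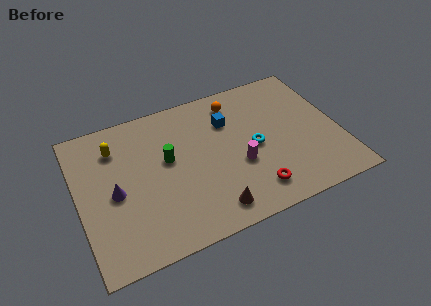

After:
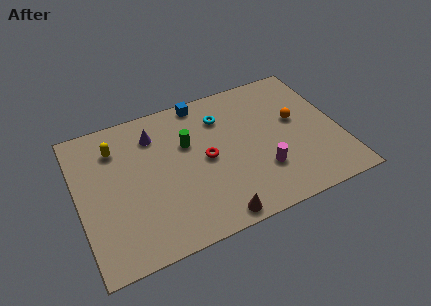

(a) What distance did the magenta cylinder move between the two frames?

1.4

The magenta cylinder was near (8.1, 3.4) before and (9.2, 2.6) after, so it travelled √(1.1² + 0.8²) ≈ 1.4 units.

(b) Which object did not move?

the yellow capsule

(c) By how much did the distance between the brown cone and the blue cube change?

+2.1

Before: roughly 5.2 units apart; after: 7.3. That's 2.1 units further apart.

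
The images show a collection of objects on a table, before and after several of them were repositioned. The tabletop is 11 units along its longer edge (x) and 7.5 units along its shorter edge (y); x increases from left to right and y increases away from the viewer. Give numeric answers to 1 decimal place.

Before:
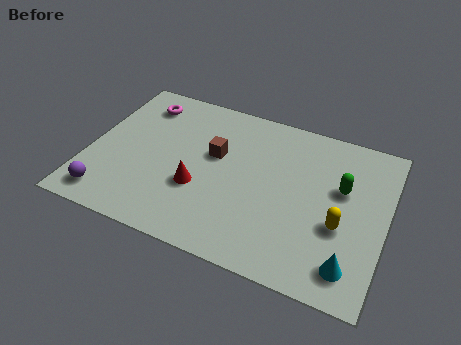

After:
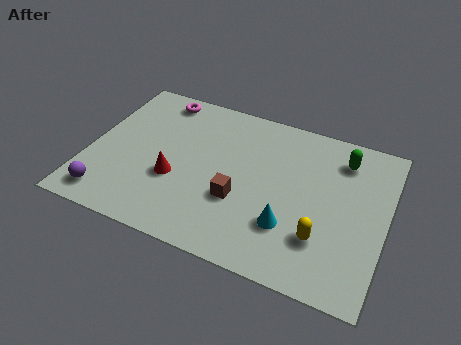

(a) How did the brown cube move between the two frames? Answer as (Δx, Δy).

(1.1, -1.8)

From the two frames, the brown cube sits at roughly (4.6, 4.5) before and (5.7, 2.7) after.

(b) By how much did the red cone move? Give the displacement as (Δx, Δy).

(-0.9, 0.1)

The red cone was at about (4.2, 2.7) and moved to about (3.3, 2.8).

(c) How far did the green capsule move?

1.4

The green capsule moved from about (9.3, 4.6) to (9.2, 6.0), a distance of √(0.1² + 1.4²) ≈ 1.4.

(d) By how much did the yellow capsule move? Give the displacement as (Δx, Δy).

(-0.6, -0.8)

The yellow capsule started near (9.4, 2.9) and ended near (8.8, 2.1).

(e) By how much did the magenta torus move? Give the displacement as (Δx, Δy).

(0.6, 0.5)

From the two frames, the magenta torus sits at roughly (1.6, 6.1) before and (2.2, 6.6) after.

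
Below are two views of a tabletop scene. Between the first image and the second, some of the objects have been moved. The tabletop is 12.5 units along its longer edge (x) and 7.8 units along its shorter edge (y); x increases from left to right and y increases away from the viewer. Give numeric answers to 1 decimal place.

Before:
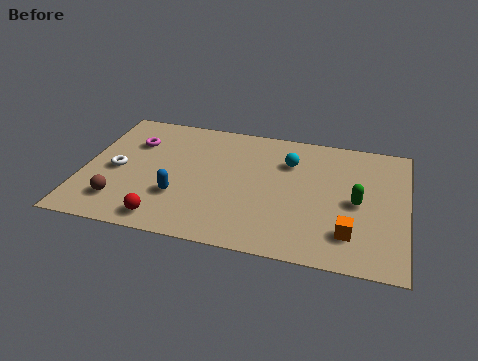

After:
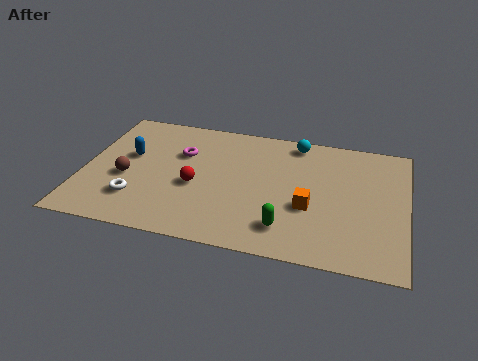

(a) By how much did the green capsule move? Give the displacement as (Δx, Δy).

(-2.6, -2.1)

From the two frames, the green capsule sits at roughly (10.6, 3.7) before and (8.0, 1.6) after.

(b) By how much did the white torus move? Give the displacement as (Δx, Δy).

(0.9, -1.6)

The white torus started near (1.3, 3.6) and ended near (2.2, 2.0).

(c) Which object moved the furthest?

the green capsule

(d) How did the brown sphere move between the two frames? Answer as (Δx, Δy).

(0.1, 1.5)

The brown sphere started near (1.6, 1.7) and ended near (1.7, 3.2).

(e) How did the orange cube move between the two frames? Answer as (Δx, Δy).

(-1.6, 1.2)

The orange cube was at about (10.4, 1.8) and moved to about (8.8, 3.0).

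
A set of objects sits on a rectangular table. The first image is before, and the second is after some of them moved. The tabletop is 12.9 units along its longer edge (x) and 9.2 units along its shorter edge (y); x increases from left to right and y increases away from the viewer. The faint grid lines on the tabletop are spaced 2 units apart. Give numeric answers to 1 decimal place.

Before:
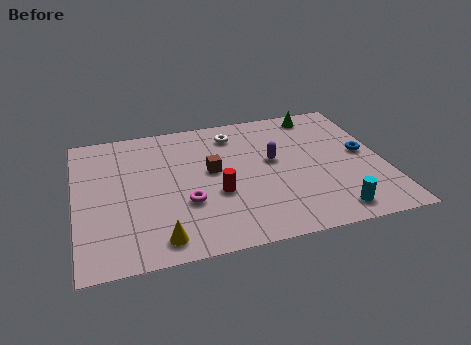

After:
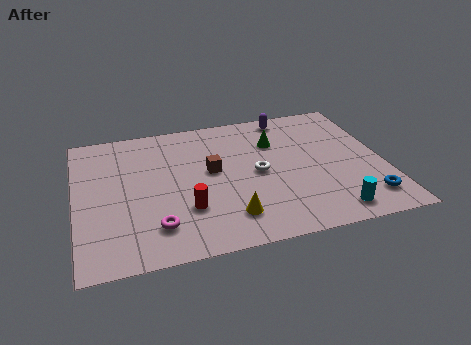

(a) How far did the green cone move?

2.6

The green cone was near (10.5, 8.1) before and (8.5, 6.5) after, so it travelled √(2.0² + 1.6²) ≈ 2.6 units.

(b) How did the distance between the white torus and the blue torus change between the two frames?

-0.8

Before: roughly 5.9 units apart; after: 5.1. That's 0.8 units closer together.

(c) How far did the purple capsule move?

3.1

From (8.3, 5.2) to (9.2, 8.2), the purple capsule covered √(0.9² + 3.0²) ≈ 3.1 units.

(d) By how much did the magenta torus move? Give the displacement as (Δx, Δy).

(-1.3, -1.2)

The magenta torus started near (4.5, 3.2) and ended near (3.2, 2.0).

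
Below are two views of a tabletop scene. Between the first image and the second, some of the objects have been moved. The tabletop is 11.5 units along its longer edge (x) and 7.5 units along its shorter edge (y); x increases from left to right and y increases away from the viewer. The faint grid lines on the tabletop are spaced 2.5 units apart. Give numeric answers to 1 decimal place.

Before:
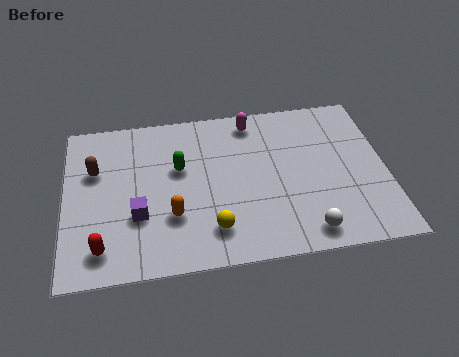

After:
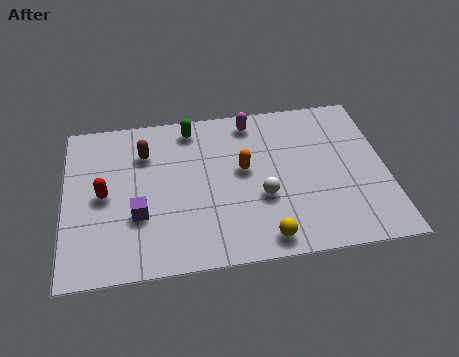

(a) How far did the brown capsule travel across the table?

1.9

The brown capsule moved from about (1.1, 4.9) to (2.9, 5.5), a distance of √(1.8² + 0.6²) ≈ 1.9.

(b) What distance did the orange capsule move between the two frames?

3.2

The orange capsule was near (3.8, 2.4) before and (6.4, 4.2) after, so it travelled √(2.6² + 1.8²) ≈ 3.2 units.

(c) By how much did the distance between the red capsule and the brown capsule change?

-1.3

The distance was about 3.6 in the first image and 2.3 in the second, so they moved 1.3 units closer together.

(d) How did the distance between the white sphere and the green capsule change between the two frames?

-1.3

Before: roughly 5.7 units apart; after: 4.4. That's 1.3 units closer together.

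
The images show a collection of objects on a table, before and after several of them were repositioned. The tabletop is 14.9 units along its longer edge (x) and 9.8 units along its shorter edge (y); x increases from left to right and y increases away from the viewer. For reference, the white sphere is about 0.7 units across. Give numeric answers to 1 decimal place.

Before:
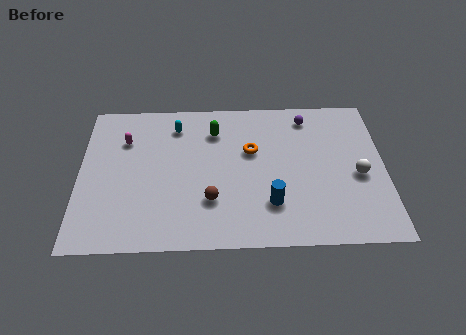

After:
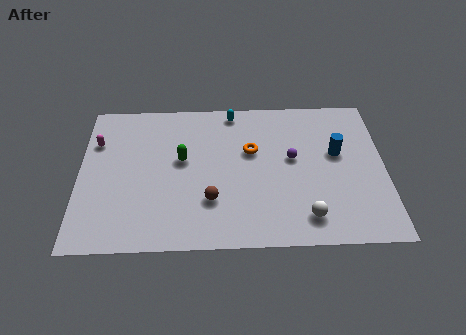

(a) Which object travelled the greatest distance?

the blue cylinder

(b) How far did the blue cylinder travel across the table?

4.6

The blue cylinder moved from about (9.3, 2.6) to (12.6, 5.8), a distance of √(3.3² + 3.2²) ≈ 4.6.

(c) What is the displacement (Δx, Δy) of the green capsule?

(-1.6, -1.9)

The green capsule was at about (6.6, 7.5) and moved to about (5.0, 5.6).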